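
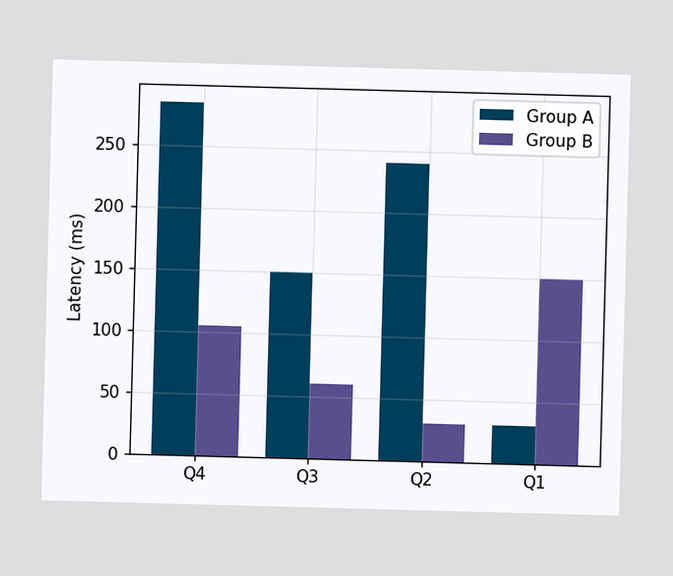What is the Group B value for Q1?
The Group B bar at Q1 reaches 150ms on the y-axis.

150ms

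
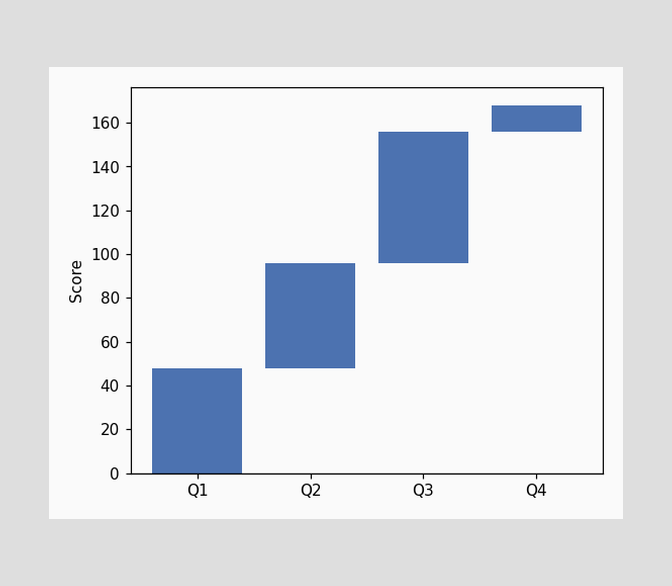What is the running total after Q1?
After Q1 the running total reaches 48.

48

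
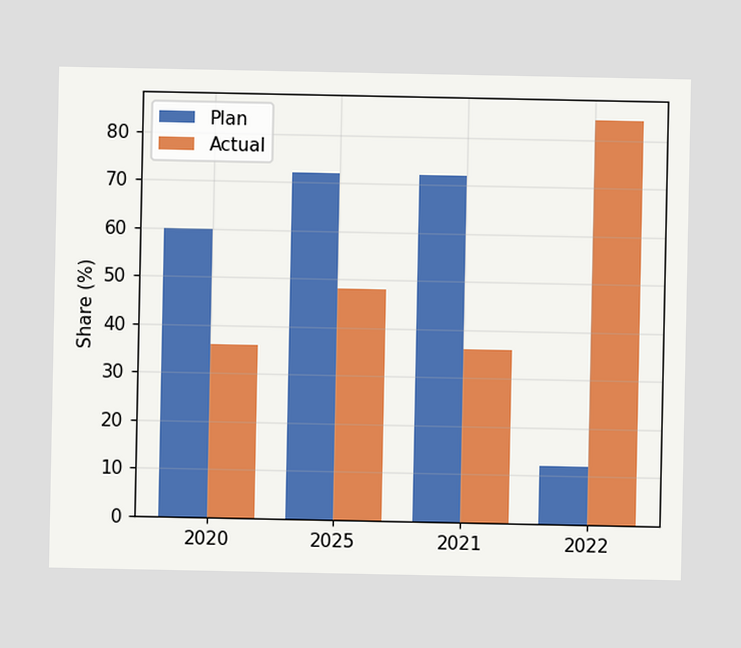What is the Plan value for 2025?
72%

The Plan bar at 2025 reaches 72% on the y-axis.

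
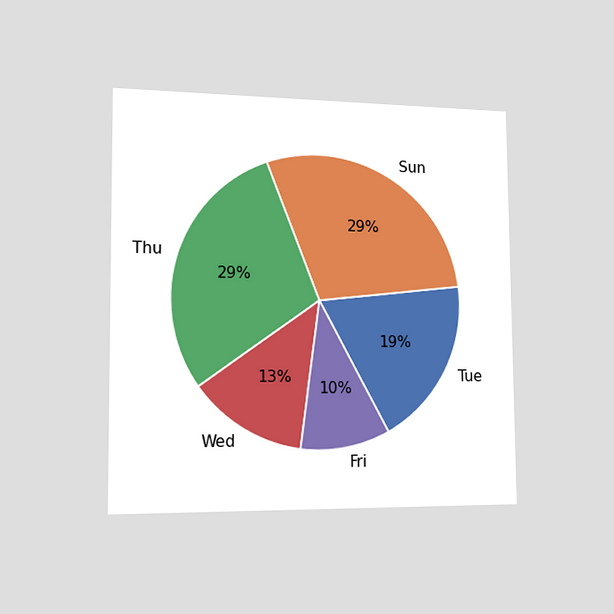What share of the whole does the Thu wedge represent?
29%

The chart is viewed slightly from the left. The Thu slice takes up 29% of the pie.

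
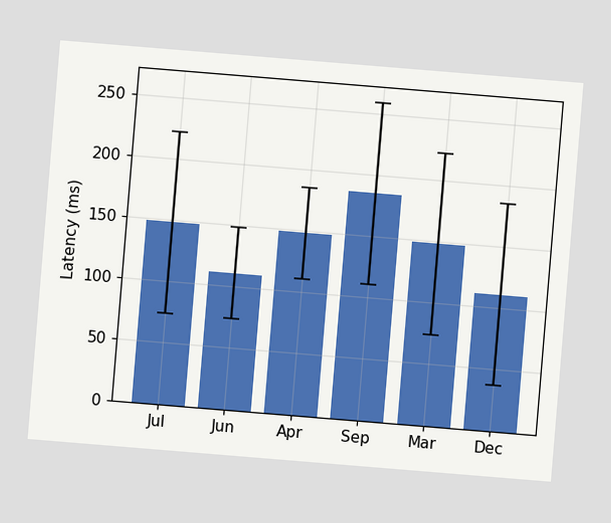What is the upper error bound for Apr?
185ms

The chart is tilted about 5° clockwise. The Apr bar's upper whisker reaches 185ms.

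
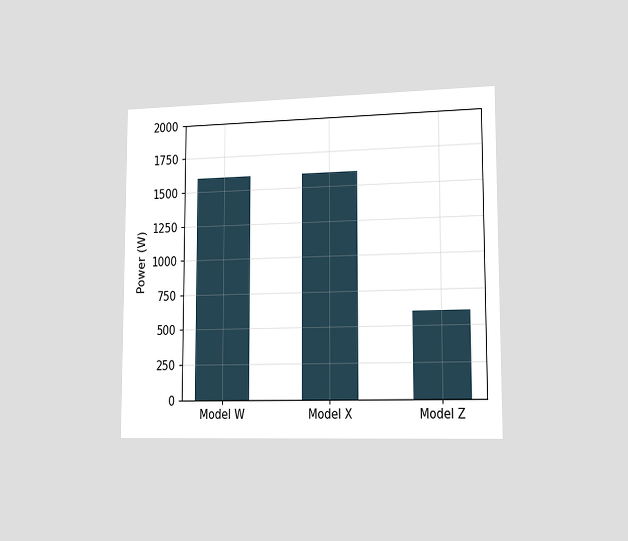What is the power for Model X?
The chart is viewed slightly from the right. Reading along the chart's y-axis, the Model X bar reaches 1600W.

1600W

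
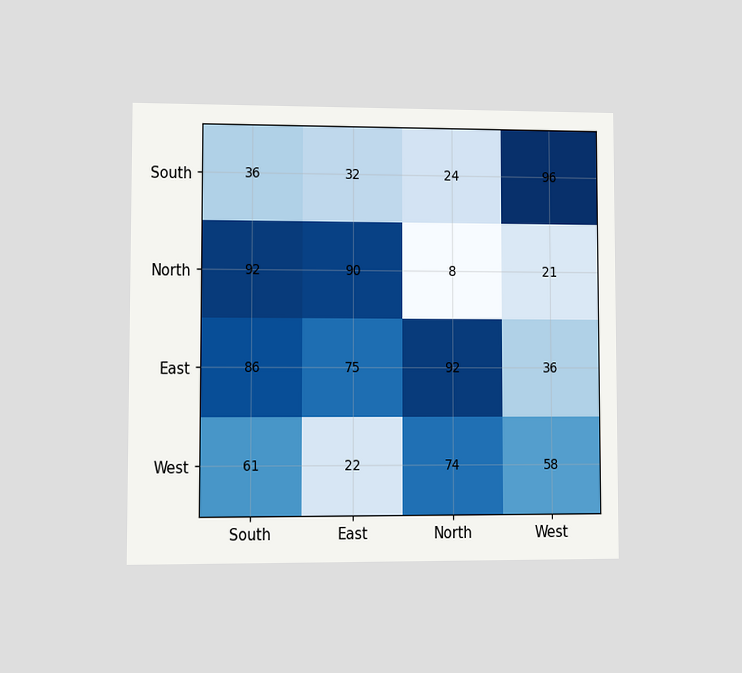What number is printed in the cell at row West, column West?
58

The chart is viewed at a slight angle. The (West, West) cell reads 58.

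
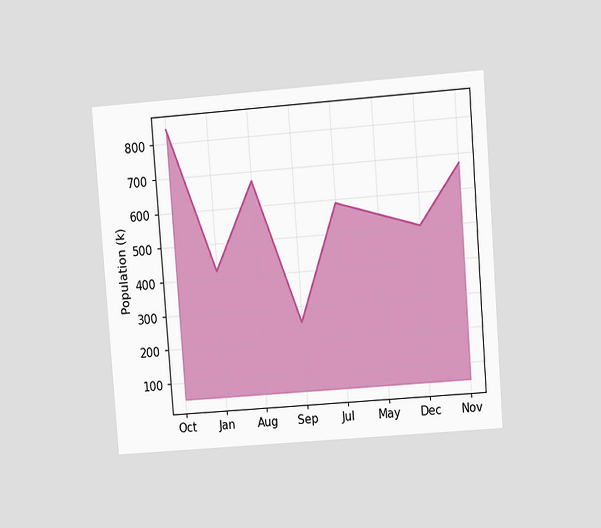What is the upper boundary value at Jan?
The chart is tilted about 4° counter-clockwise and viewed at a slight angle. At Jan the upper boundary is at 420k.

420k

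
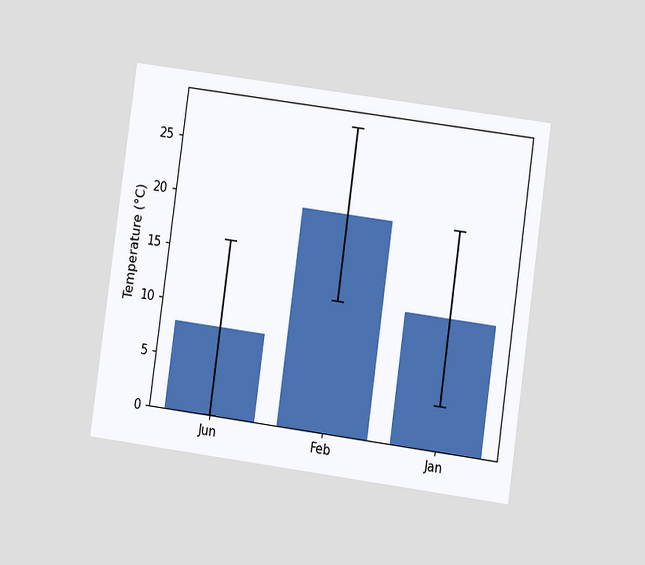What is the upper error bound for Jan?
The chart is tilted about 8° clockwise and viewed at a slight angle. The Jan bar's upper whisker reaches 20°C.

20°C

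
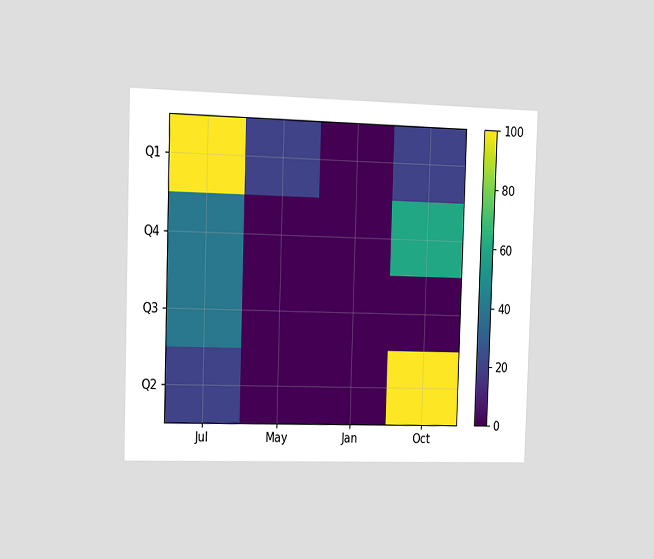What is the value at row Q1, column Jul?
100

The chart is viewed slightly from the left. Matching cell (Q1, Jul) against the colorbar gives 100.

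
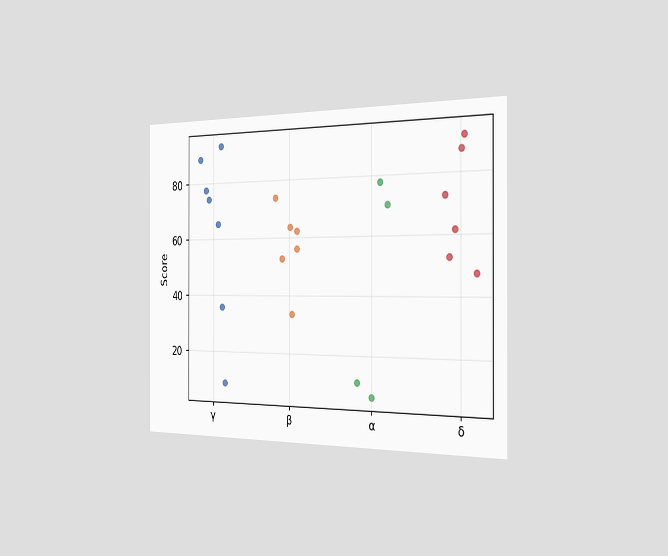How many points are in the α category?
The chart is viewed slightly from the right. Counting the markers in the α column gives 4.

4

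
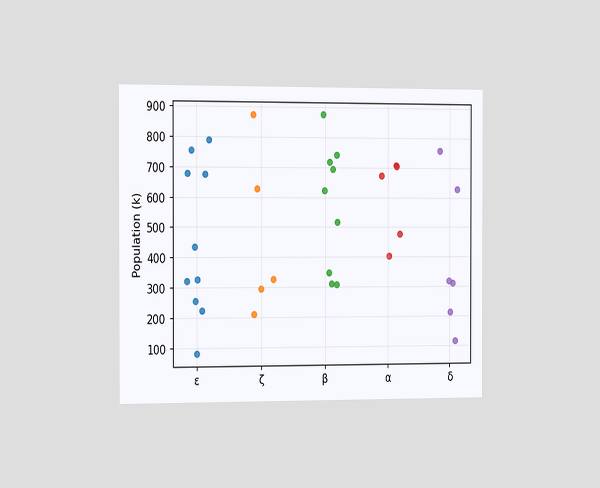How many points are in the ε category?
10

The chart is viewed slightly from the left. Counting the markers in the ε column gives 10.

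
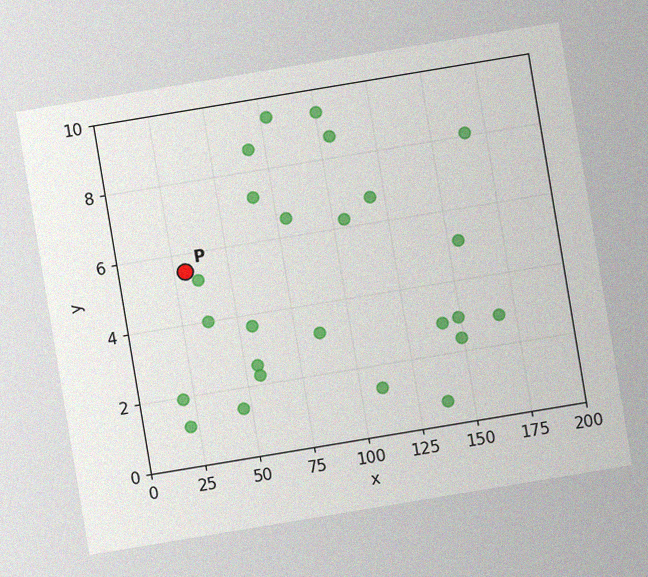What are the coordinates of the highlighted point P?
The chart is tilted about 9° counter-clockwise, with some photo noise. Following the gridlines from P to each axis, P sits at (30, 5.5).

(30, 5.5)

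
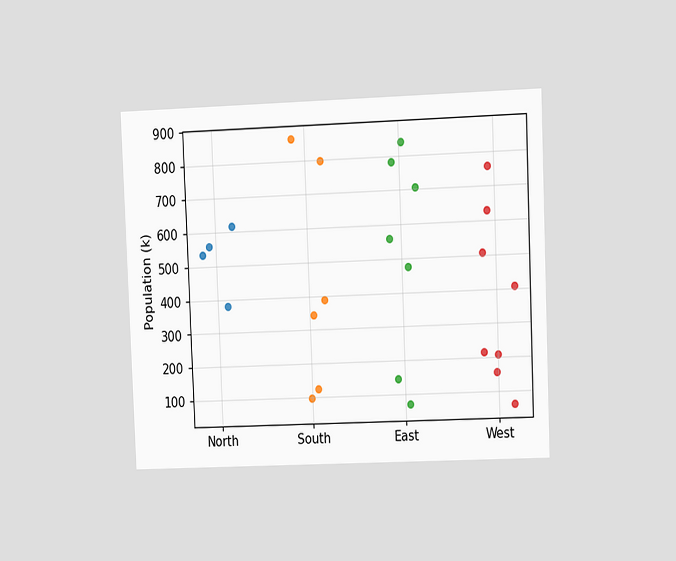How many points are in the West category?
8

The chart is tilted about 2° counter-clockwise and viewed at a slight angle. Counting the markers in the West column gives 8.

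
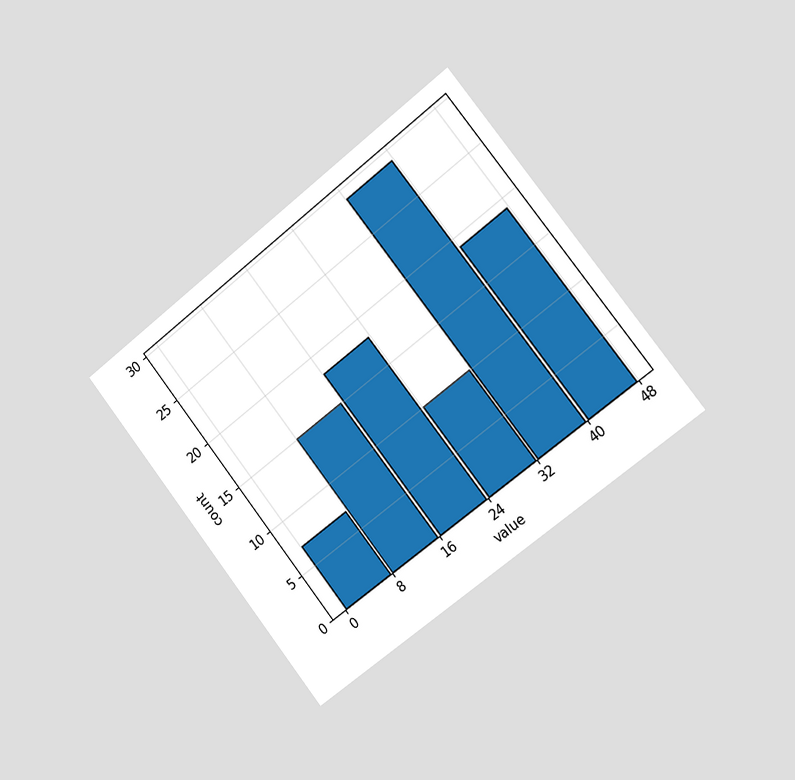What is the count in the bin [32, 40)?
29

The chart is tilted about 38° counter-clockwise and viewed slightly from the right. The [32, 40) bin has height 29.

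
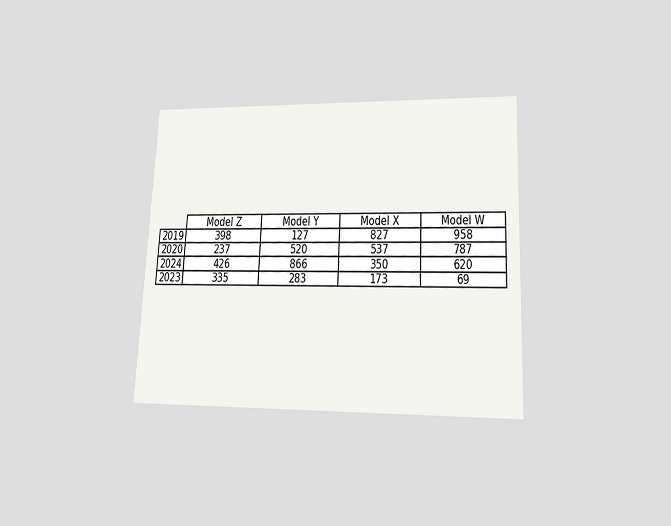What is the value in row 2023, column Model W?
69

The chart is tilted about 3° clockwise and viewed slightly from below. The (2023, Model W) cell reads 69.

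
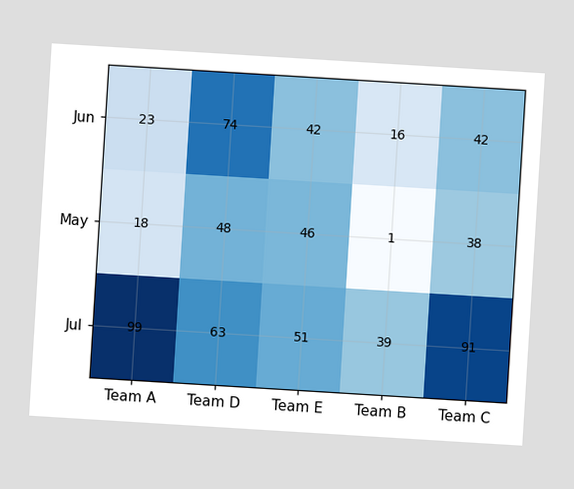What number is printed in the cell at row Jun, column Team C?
The chart is tilted about 3° clockwise. The (Jun, Team C) cell reads 42.

42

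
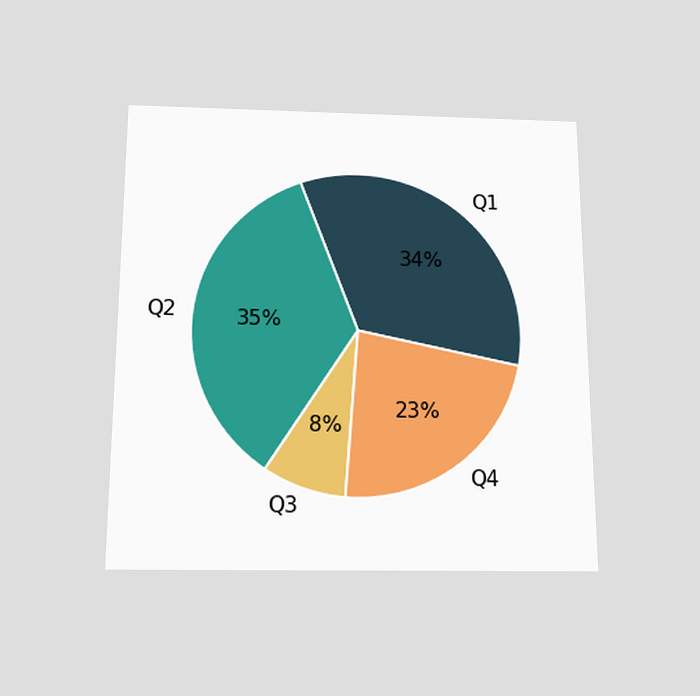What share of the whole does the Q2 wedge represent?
35%

The chart is viewed slightly from below. The Q2 slice takes up 35% of the pie.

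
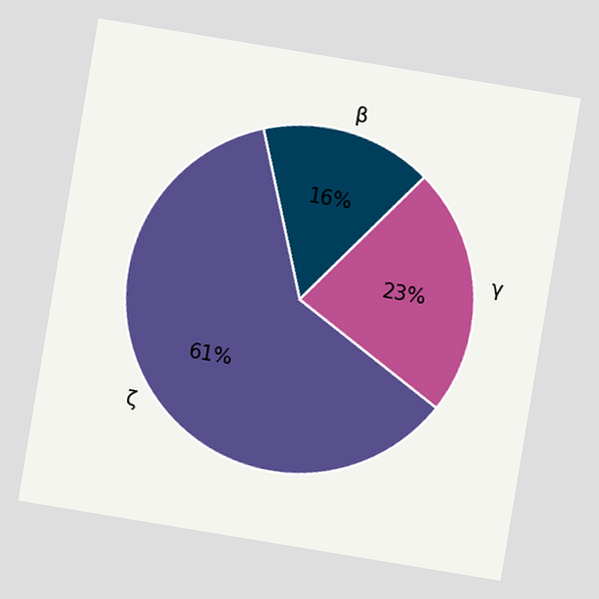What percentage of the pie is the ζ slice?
The chart is tilted about 9° clockwise. The ζ slice takes up 61% of the pie.

61%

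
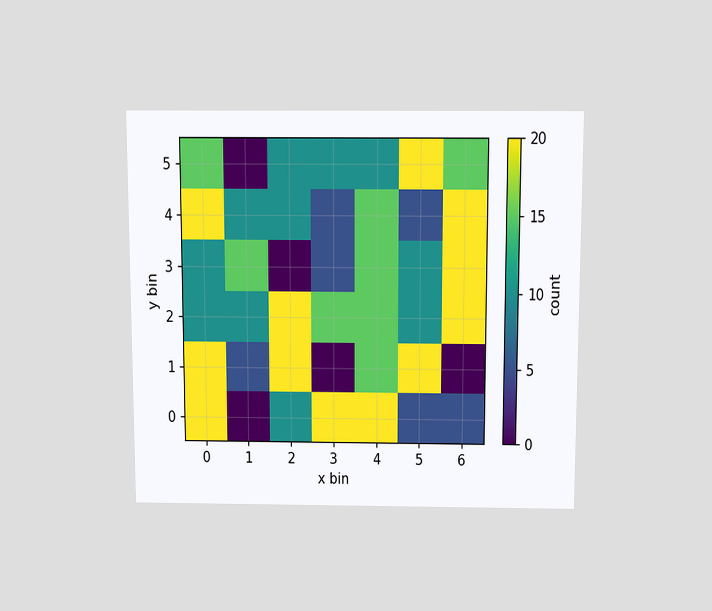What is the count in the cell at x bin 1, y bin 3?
The chart is viewed slightly from above. Matching the cell (1, 3) against the colorbar gives 15.

15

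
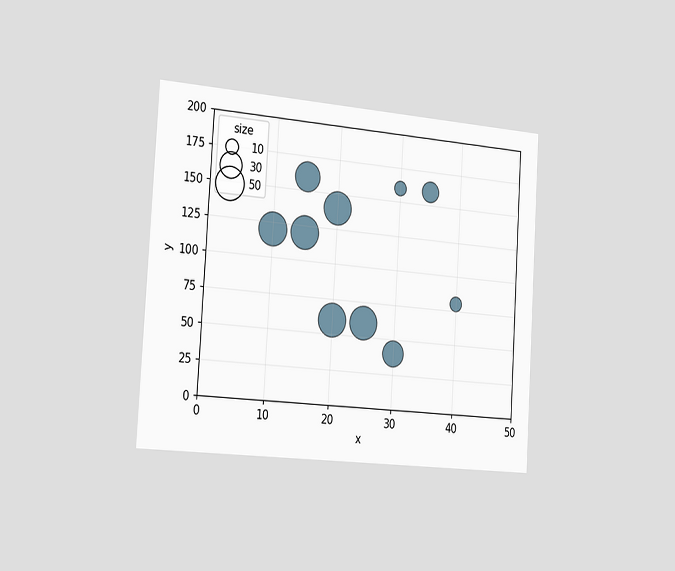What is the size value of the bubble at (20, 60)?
50

The chart is tilted about 3° clockwise and viewed slightly from the left. Matching the bubble at (20, 60) against the size legend gives 50.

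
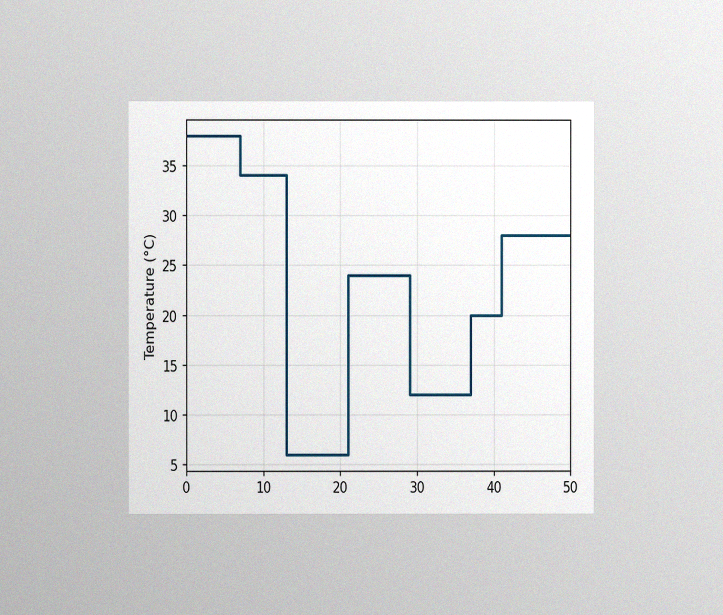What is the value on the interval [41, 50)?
The chart is viewed at a slight angle, with some photo noise. On [41, 50) the step sits at 28°C.

28°C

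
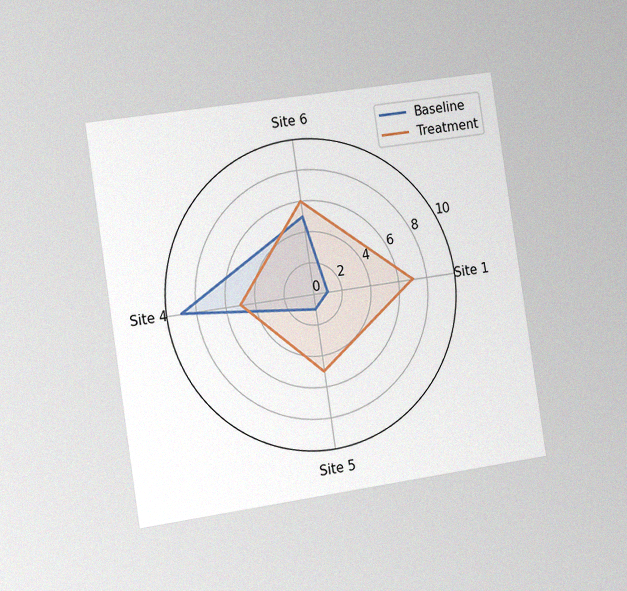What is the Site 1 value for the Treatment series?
7

The chart is tilted about 9° counter-clockwise and viewed slightly from the left, with some photo noise. On the Site 1 axis, Treatment reaches 7.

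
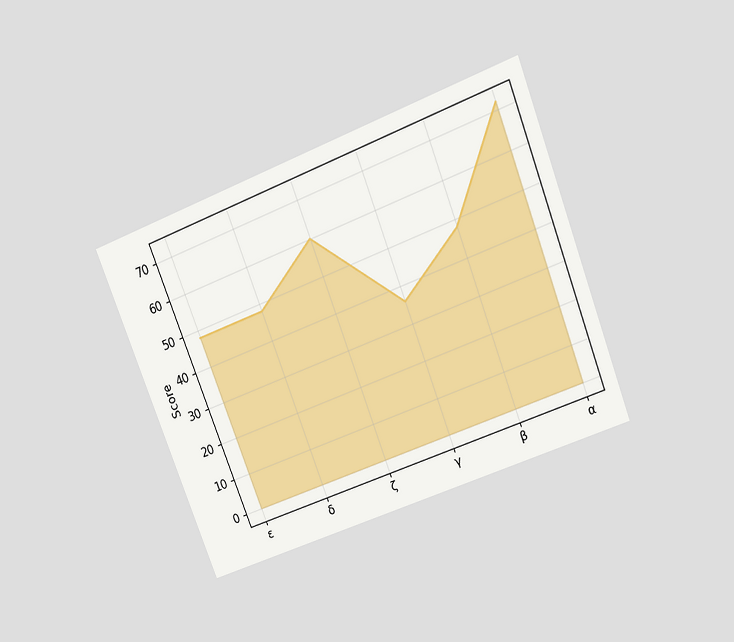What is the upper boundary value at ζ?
The chart is tilted about 21° counter-clockwise and viewed at a slight angle. At ζ the upper boundary is at 60.

60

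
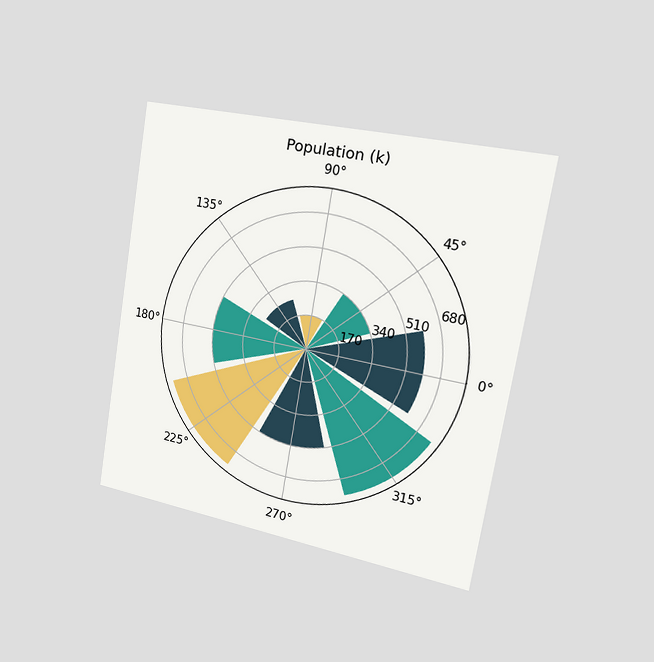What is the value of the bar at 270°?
510k

The chart is tilted about 9° clockwise and viewed slightly from the right. The bar at 270° reaches 510k on the radial axis.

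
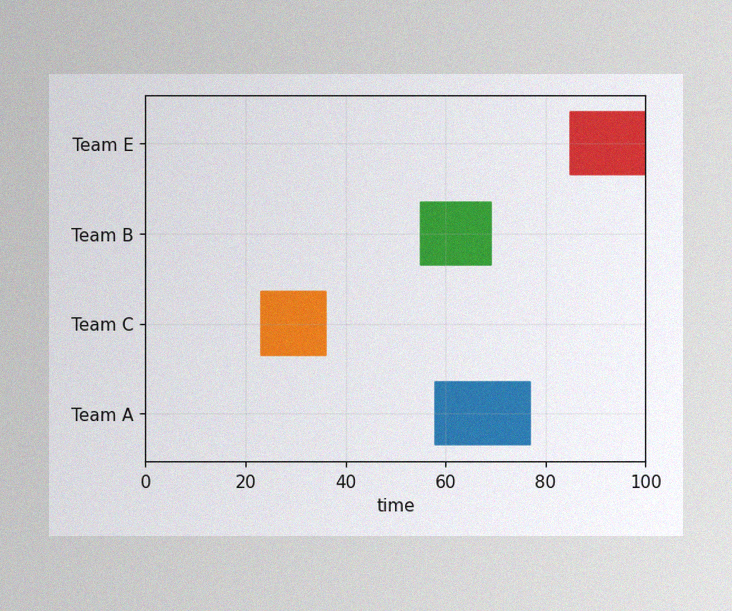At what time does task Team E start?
85

The image has some photo noise and uneven lighting. The Team E bar begins at t=85.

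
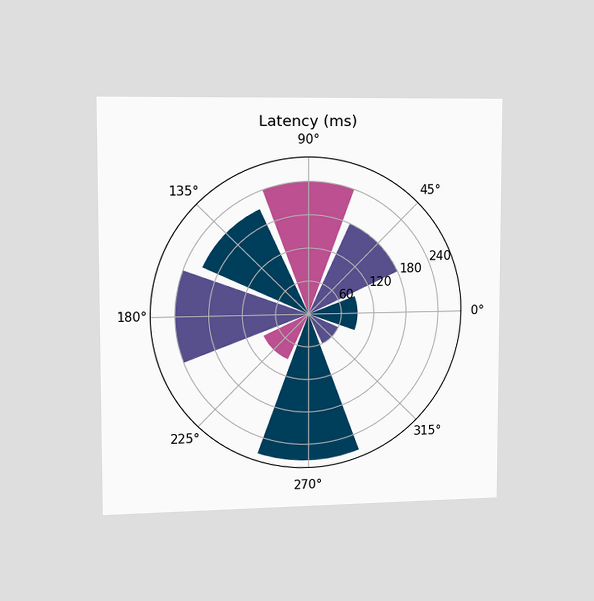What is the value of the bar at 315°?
60ms

The chart is viewed slightly from the left. The bar at 315° reaches 60ms on the radial axis.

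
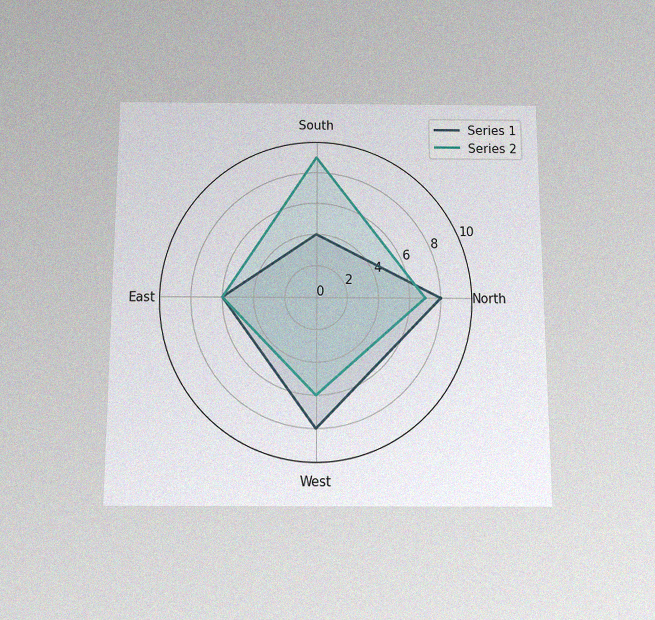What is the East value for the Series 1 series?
The chart is viewed slightly from below, with some photo noise. On the East axis, Series 1 reaches 6.

6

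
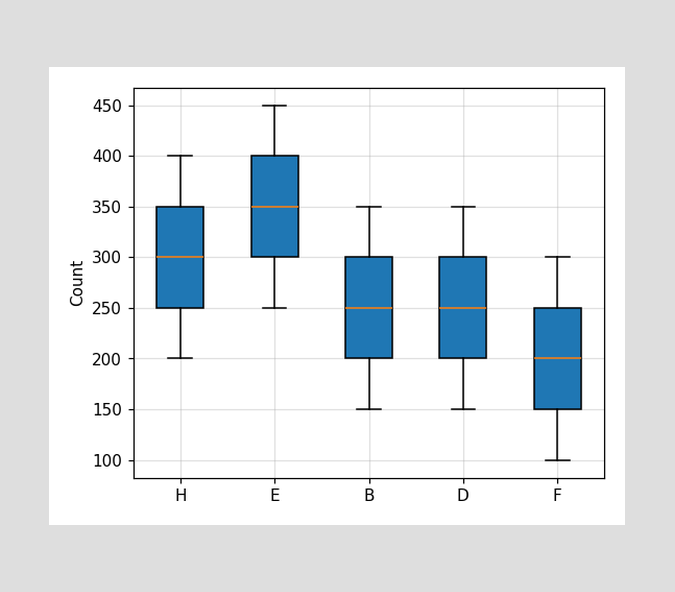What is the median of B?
The median line in the B box sits at 250.

250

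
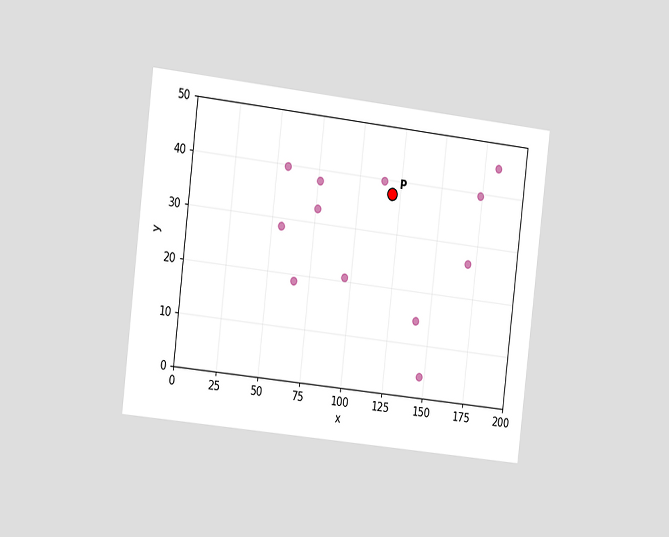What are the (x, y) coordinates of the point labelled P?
The chart is tilted about 7° clockwise and viewed slightly from the left. Following the gridlines from P to each axis, P sits at (120, 37.5).

(120, 37.5)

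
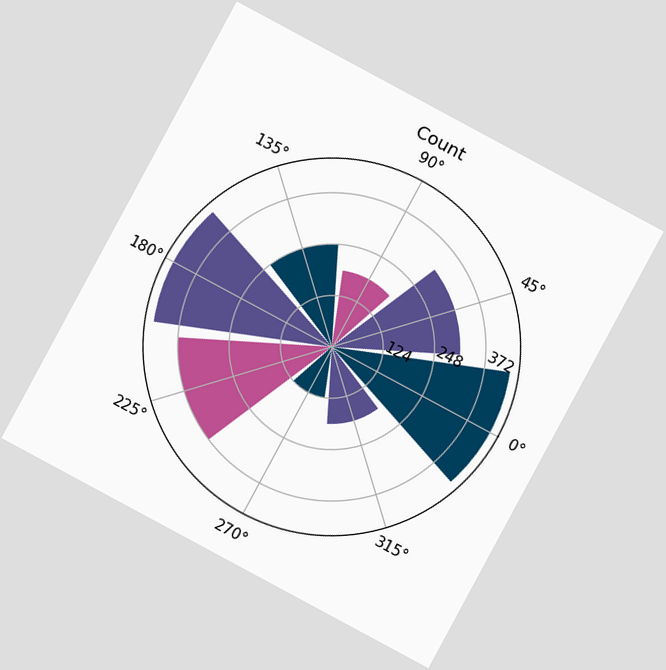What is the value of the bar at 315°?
186

The chart is tilted about 28° clockwise. The bar at 315° reaches 186 on the radial axis.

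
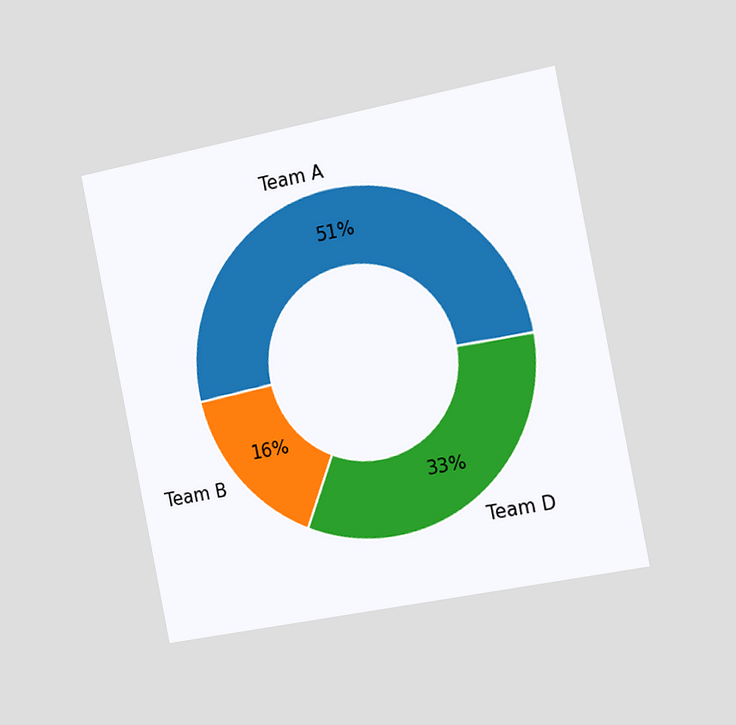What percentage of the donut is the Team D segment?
33%

The chart is tilted about 11° counter-clockwise and viewed slightly from the right. The Team D segment takes up 33% of the ring.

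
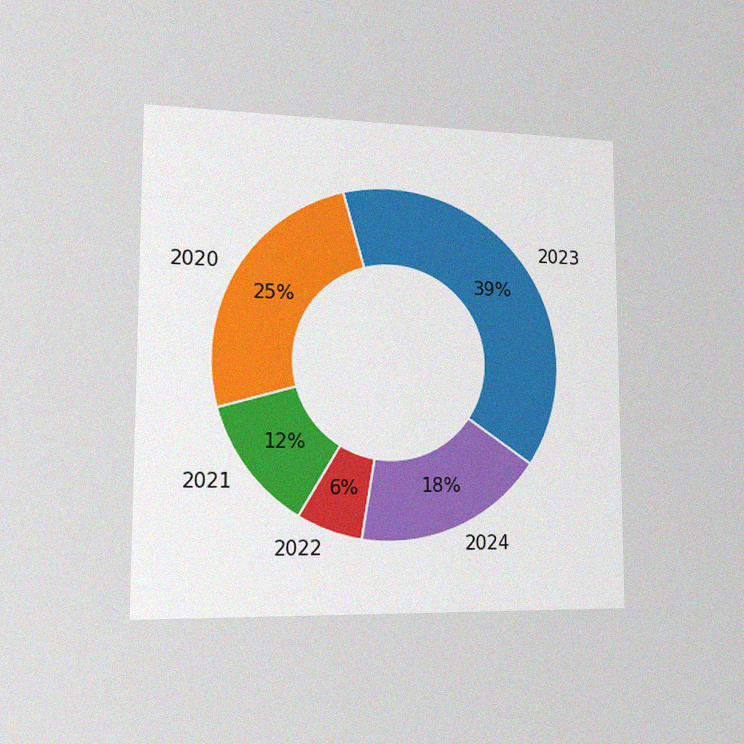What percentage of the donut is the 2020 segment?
25%

The chart is viewed slightly from the left, with some photo noise. The 2020 segment takes up 25% of the ring.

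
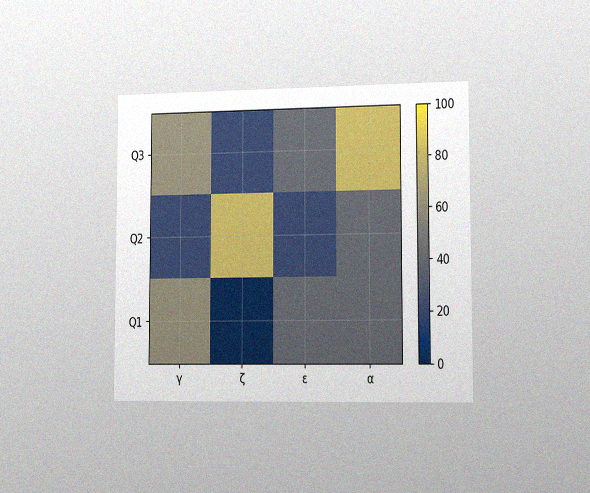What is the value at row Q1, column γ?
The chart is viewed slightly from the right, with some photo noise. Matching cell (Q1, γ) against the colorbar gives 60.

60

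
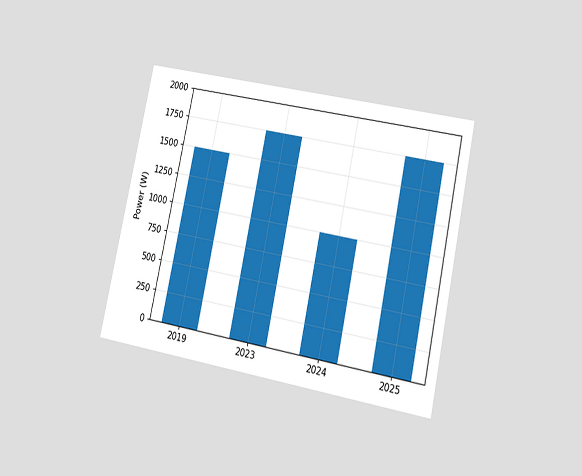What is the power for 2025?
The chart is tilted about 12° clockwise and viewed at a slight angle. Reading along the chart's y-axis, the 2025 bar reaches 1750W.

1750W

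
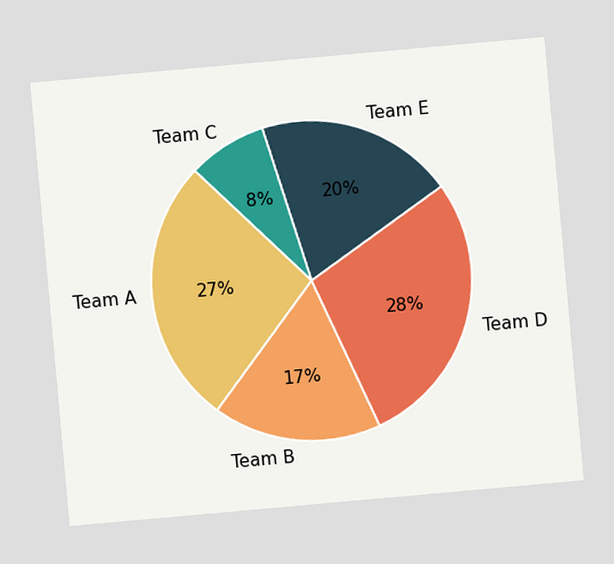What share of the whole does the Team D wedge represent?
28%

The chart is tilted about 5° counter-clockwise. The Team D slice takes up 28% of the pie.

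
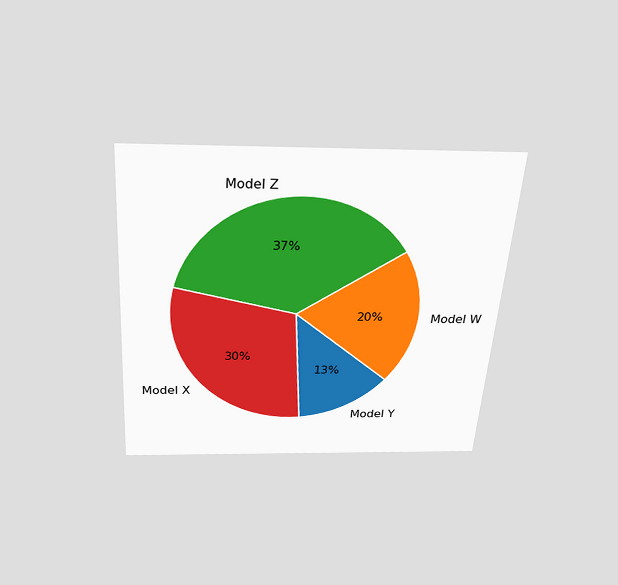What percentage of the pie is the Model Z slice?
37%

The chart is tilted about 4° clockwise and viewed slightly from above. The Model Z slice takes up 37% of the pie.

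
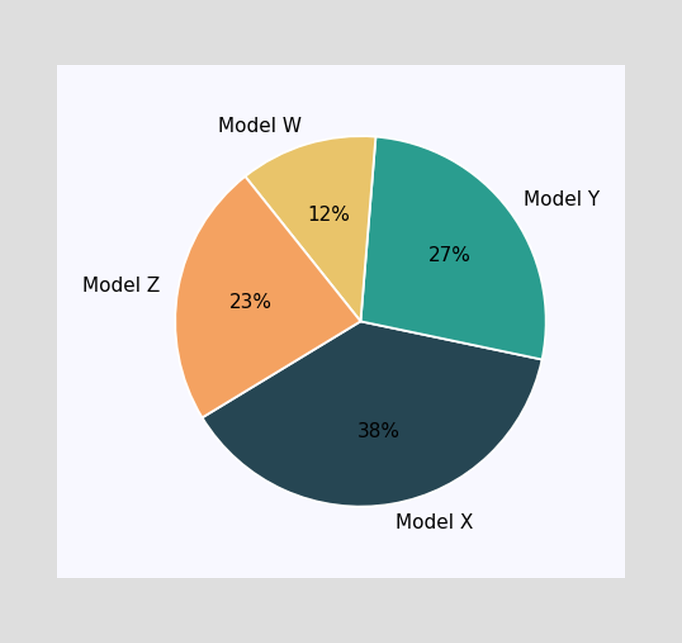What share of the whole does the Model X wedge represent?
38%

The Model X slice takes up 38% of the pie.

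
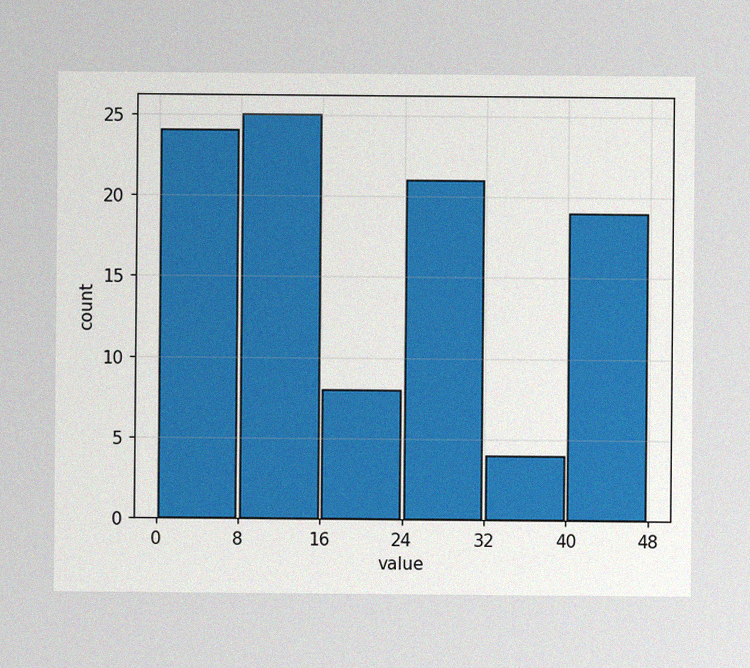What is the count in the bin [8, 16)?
25

The image has some photo noise and uneven lighting. The [8, 16) bin has height 25.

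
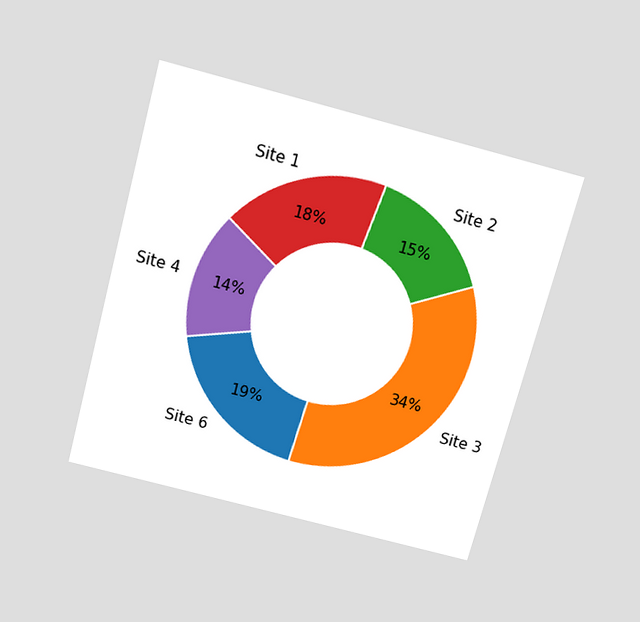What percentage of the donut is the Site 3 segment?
34%

The chart is tilted about 15° clockwise and viewed slightly from above. The Site 3 segment takes up 34% of the ring.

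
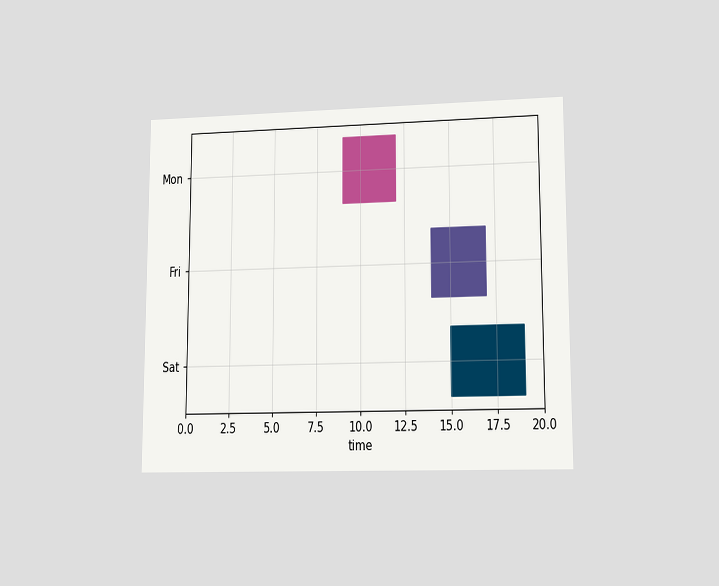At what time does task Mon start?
The chart is viewed at a slight angle. The Mon bar begins at t=9.

9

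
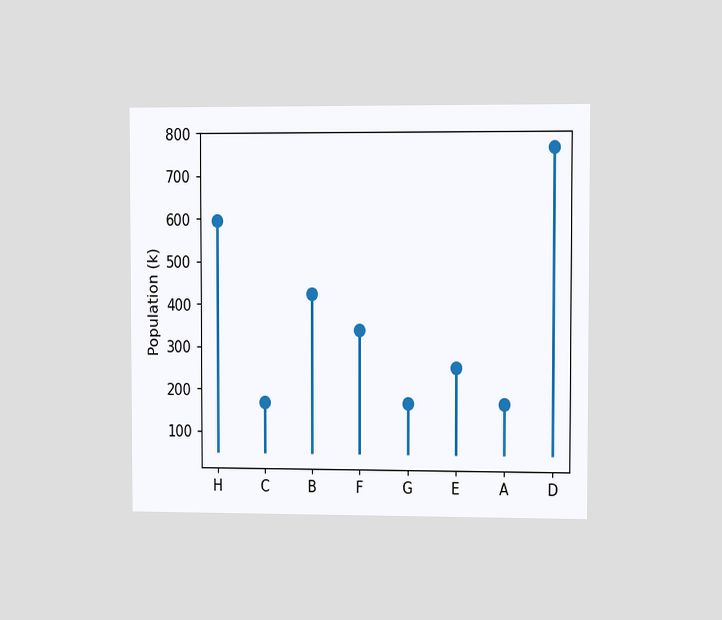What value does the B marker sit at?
425k

The chart is viewed slightly from the right. The B marker sits at 425k.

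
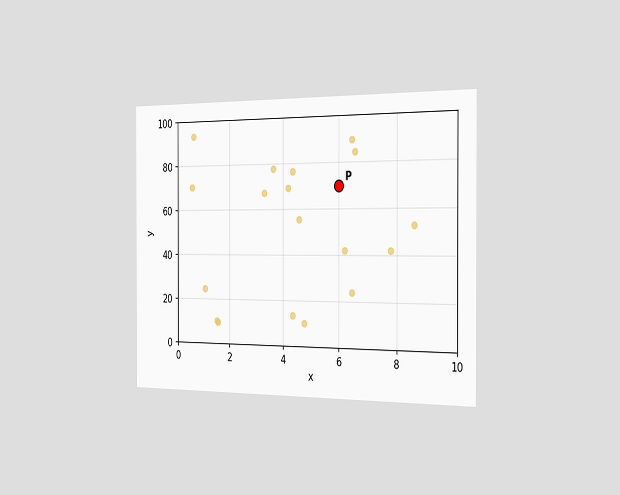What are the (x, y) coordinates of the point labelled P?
The chart is viewed slightly from the right. Following the gridlines from P to each axis, P sits at (6, 70).

(6, 70)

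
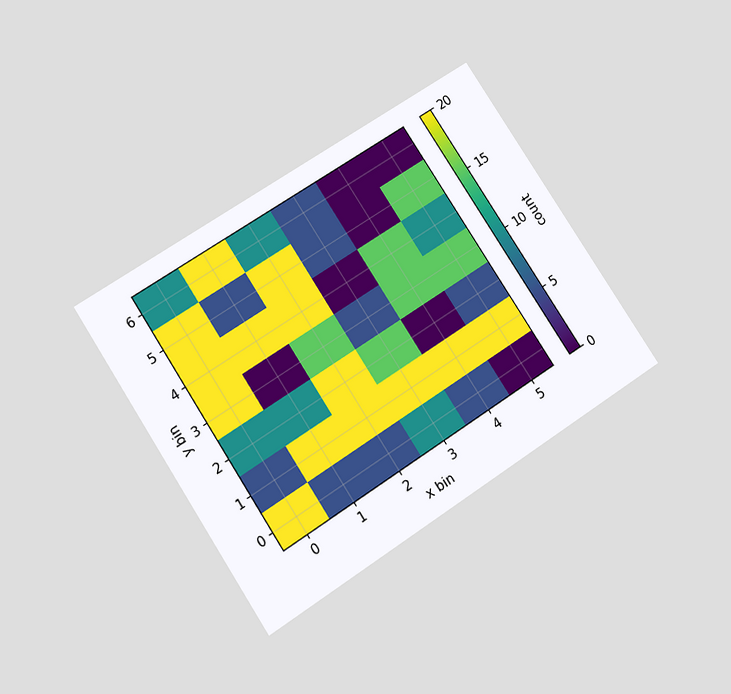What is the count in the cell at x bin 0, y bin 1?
5

The chart is tilted about 33° counter-clockwise and viewed slightly from below. Matching the cell (0, 1) against the colorbar gives 5.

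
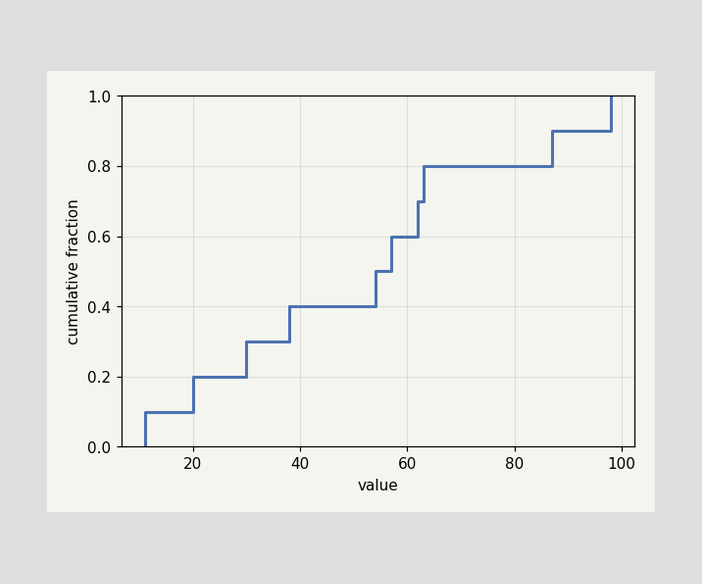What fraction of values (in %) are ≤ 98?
100%

At x=98 the ECDF step is at 100%.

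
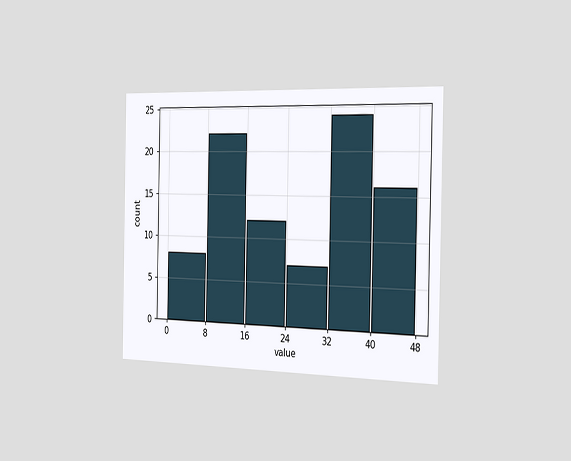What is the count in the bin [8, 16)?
22

The chart is viewed slightly from the right. The [8, 16) bin has height 22.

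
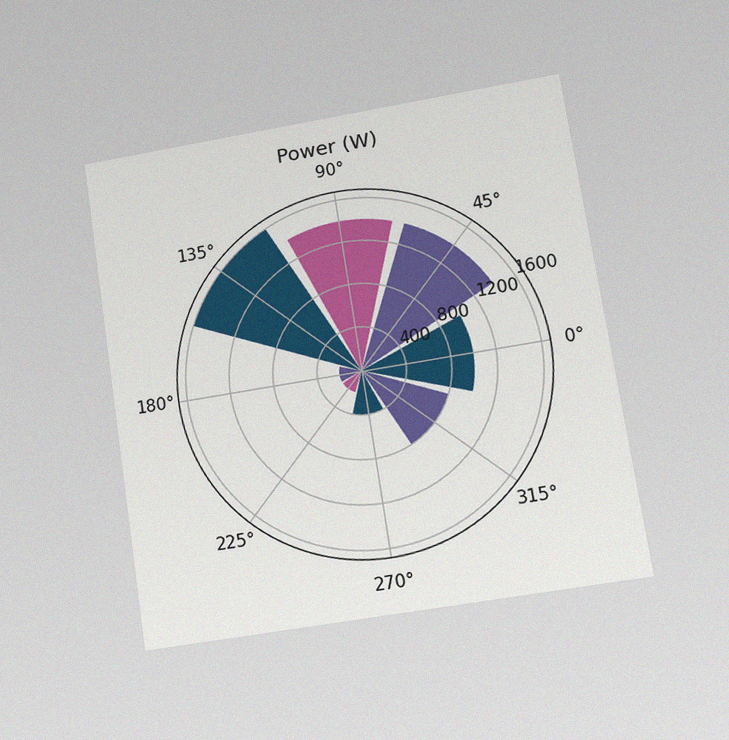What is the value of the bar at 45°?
1400W

The chart is tilted about 9° counter-clockwise and viewed at a slight angle, with some photo noise. The bar at 45° reaches 1400W on the radial axis.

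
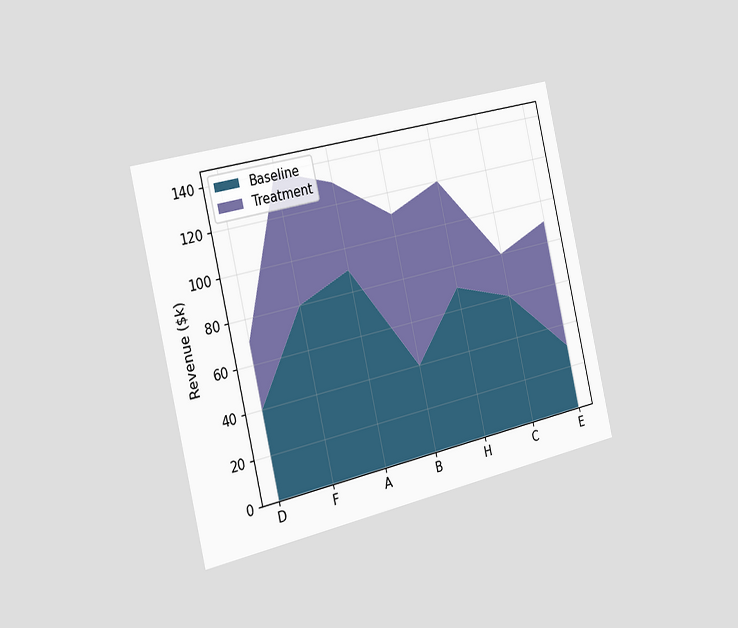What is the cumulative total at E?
$90k

The chart is tilted about 13° counter-clockwise and viewed slightly from the left. The stacked total at E reaches $90k.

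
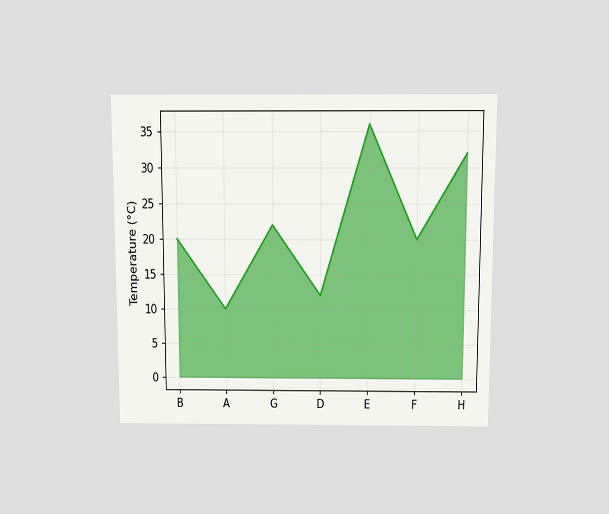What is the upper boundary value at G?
22°C

The chart is viewed slightly from above. At G the upper boundary is at 22°C.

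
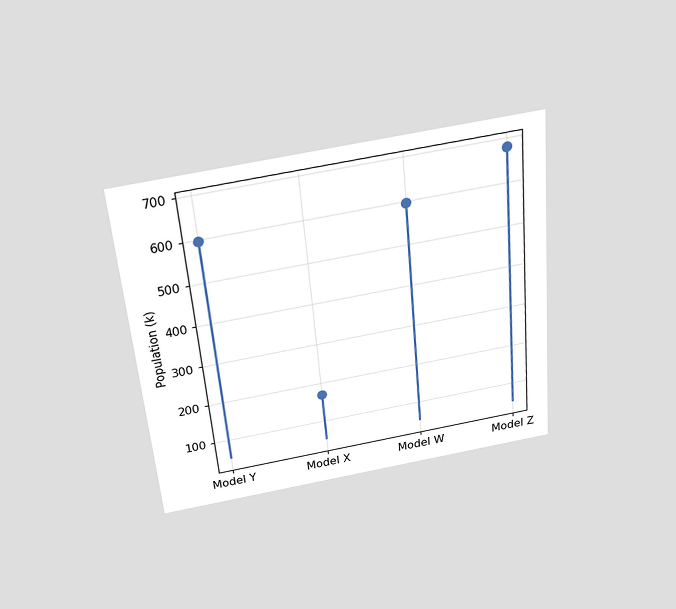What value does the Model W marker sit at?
595k

The chart is tilted about 5° counter-clockwise and viewed slightly from above. The Model W marker sits at 595k.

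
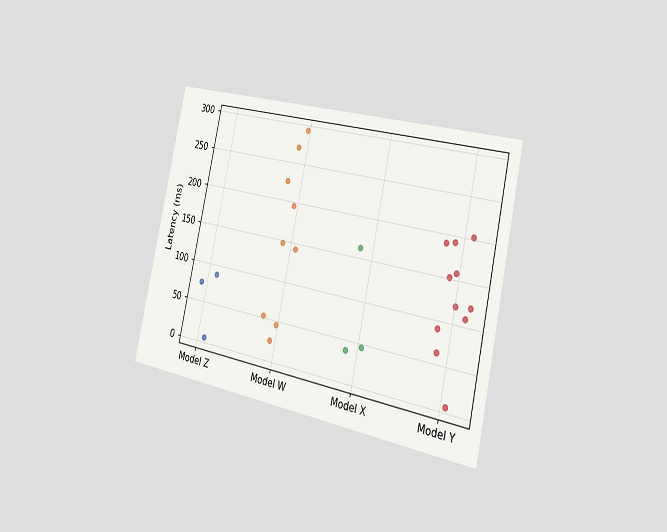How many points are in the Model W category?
The chart is tilted about 12° clockwise and viewed slightly from the right. Counting the markers in the Model W column gives 9.

9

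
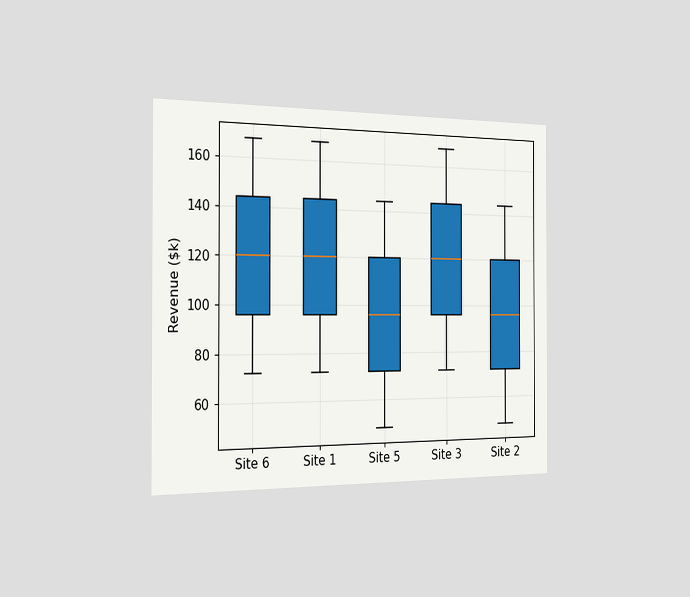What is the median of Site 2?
The chart is viewed slightly from the left. The median line in the Site 2 box sits at $96k.

$96k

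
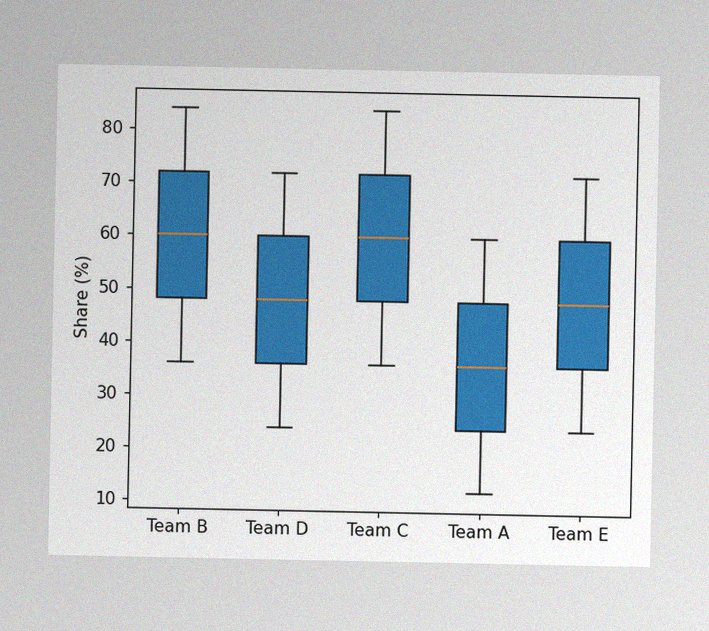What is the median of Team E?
The image has some photo noise and uneven lighting. The median line in the Team E box sits at 48%.

48%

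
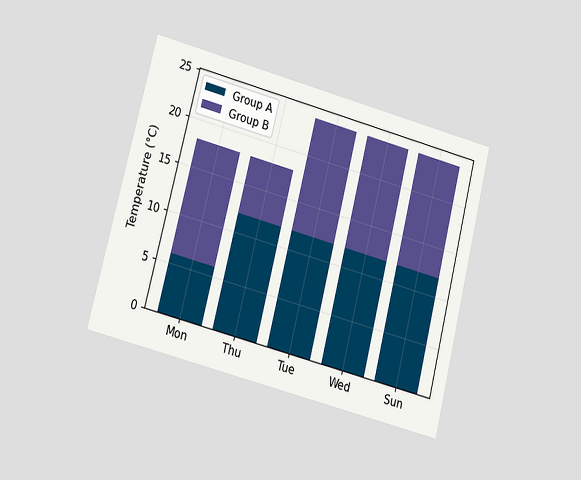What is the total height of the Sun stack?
The chart is tilted about 14° clockwise and viewed at a slight angle. The Sun stack's top reaches 24°C on the y-axis.

24°C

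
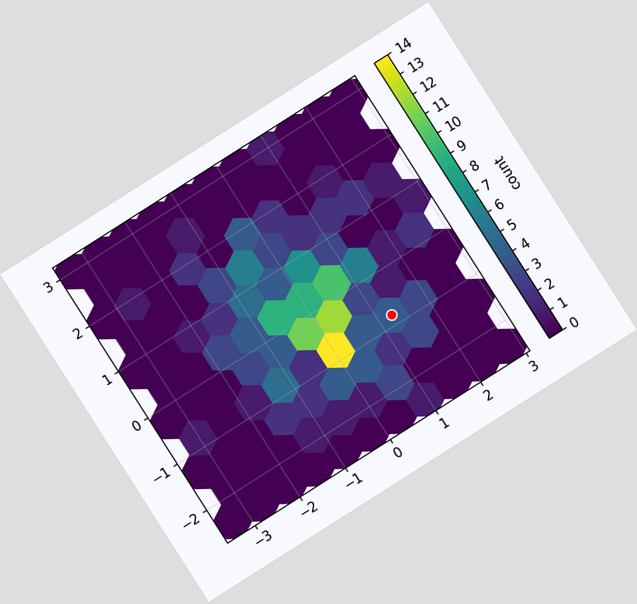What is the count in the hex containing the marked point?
The chart is tilted about 32° counter-clockwise. The marked hex reads 4 on the colorbar.

4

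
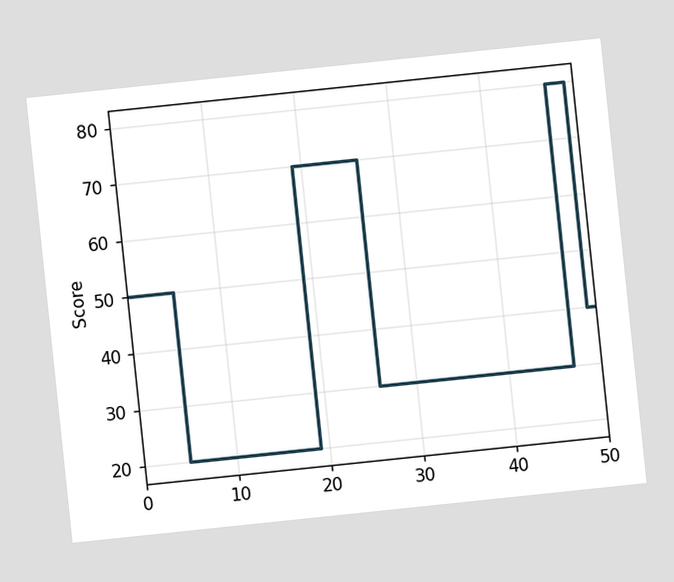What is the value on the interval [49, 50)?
40

The chart is tilted about 6° counter-clockwise. On [49, 50) the step sits at 40.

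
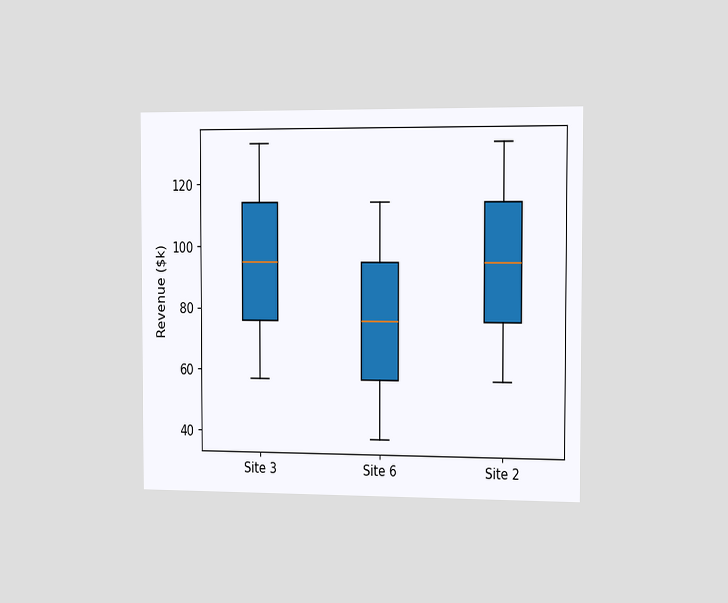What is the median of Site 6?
The chart is viewed slightly from the right. The median line in the Site 6 box sits at $76k.

$76k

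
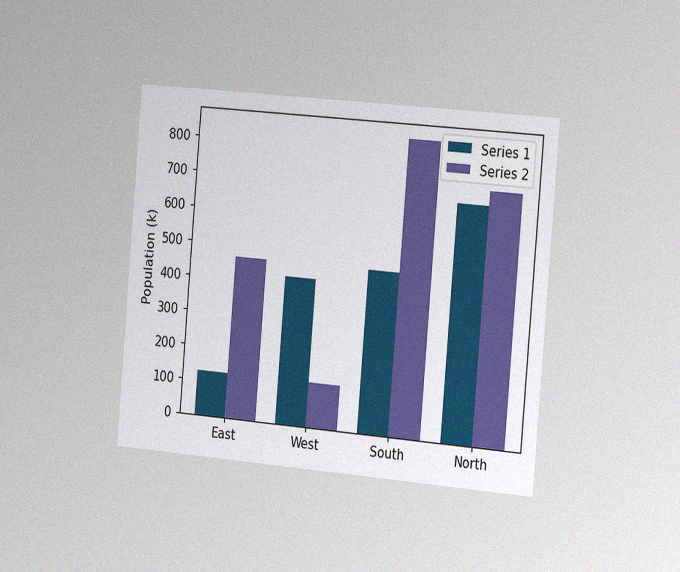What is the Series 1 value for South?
The chart is tilted about 5° clockwise and viewed slightly from the right, with some photo noise. The Series 1 bar at South reaches 462k on the y-axis.

462k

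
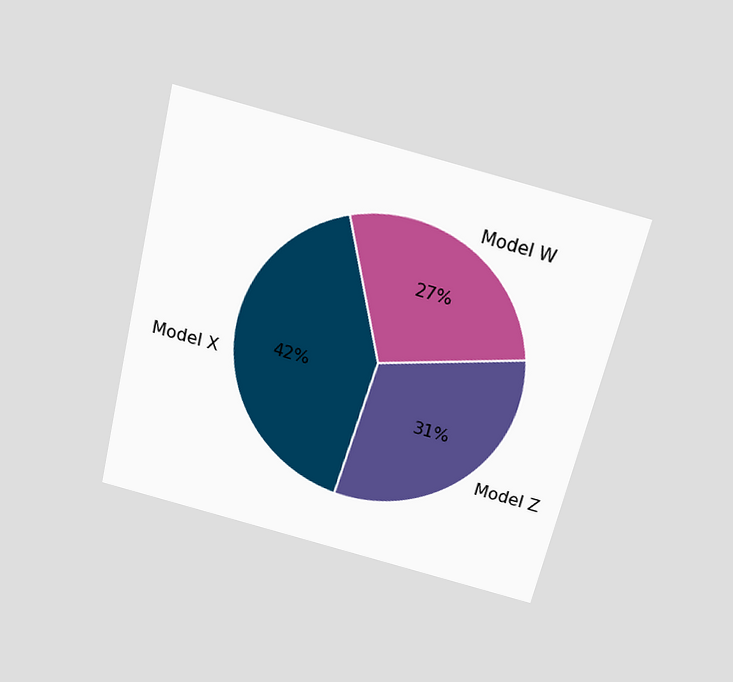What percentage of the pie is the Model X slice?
The chart is tilted about 13° clockwise and viewed slightly from above. The Model X slice takes up 42% of the pie.

42%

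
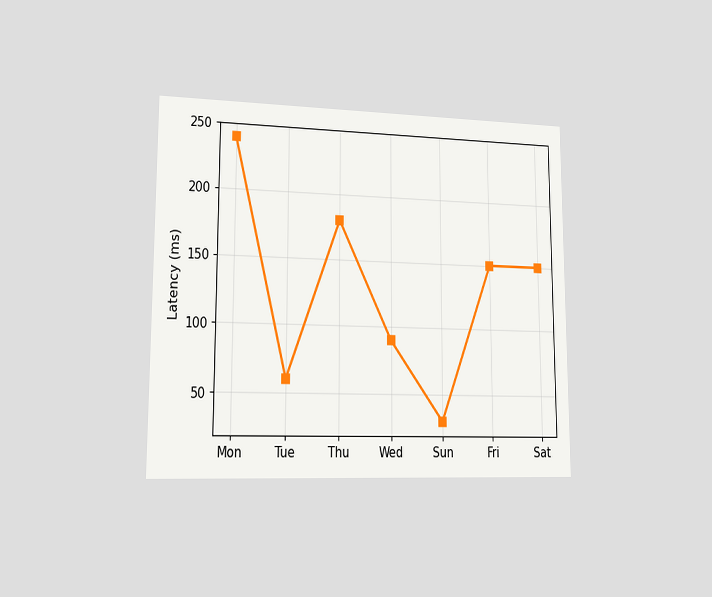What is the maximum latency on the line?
240ms

The chart is viewed slightly from the left. The highest point is at Mon, and reading across to the y-axis gives 240ms.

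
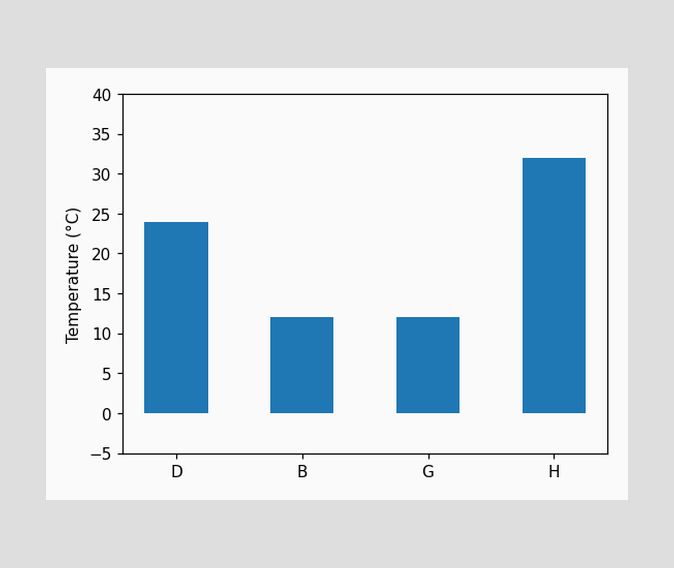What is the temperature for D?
Reading along the chart's y-axis, the D bar reaches 24°C.

24°C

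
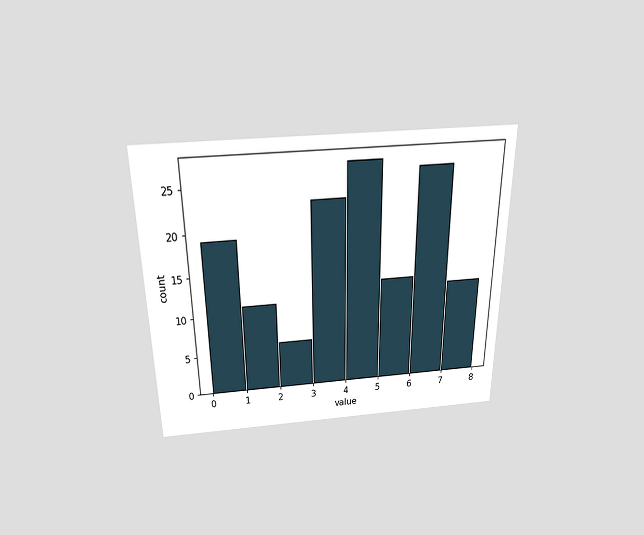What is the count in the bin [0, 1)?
19

The chart is viewed slightly from above. The [0, 1) bin has height 19.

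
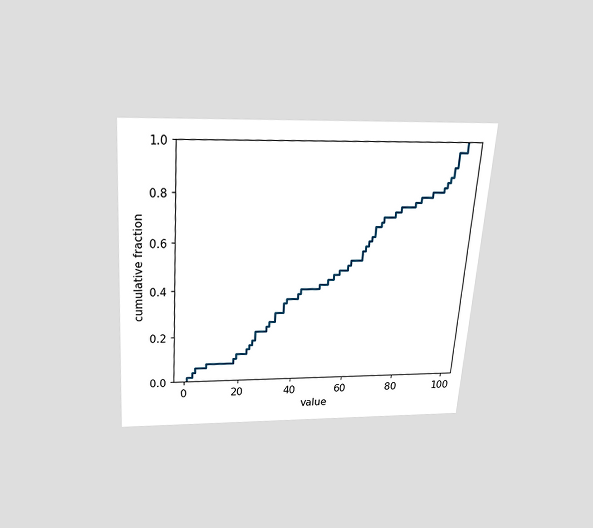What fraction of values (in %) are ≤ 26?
The chart is tilted about 4° clockwise and viewed slightly from above. At x=26 the ECDF step is at 22%.

22%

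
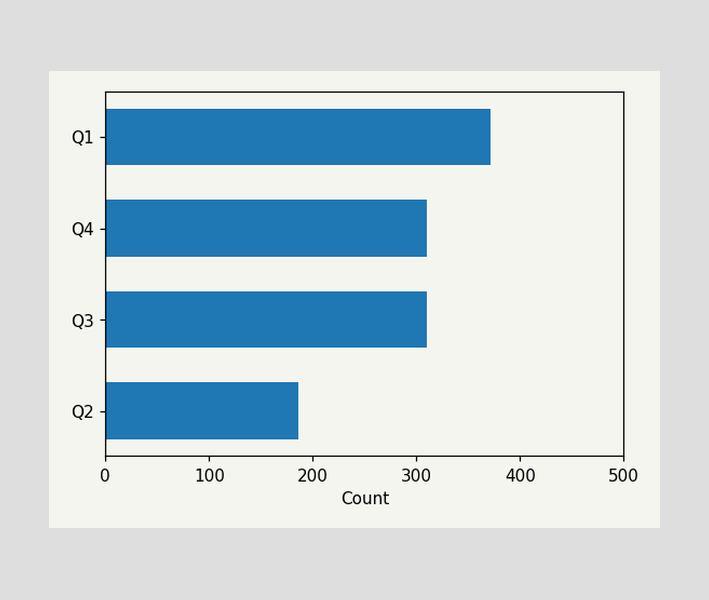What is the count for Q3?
310

Reading along the chart's x-axis, the Q3 bar reaches 310.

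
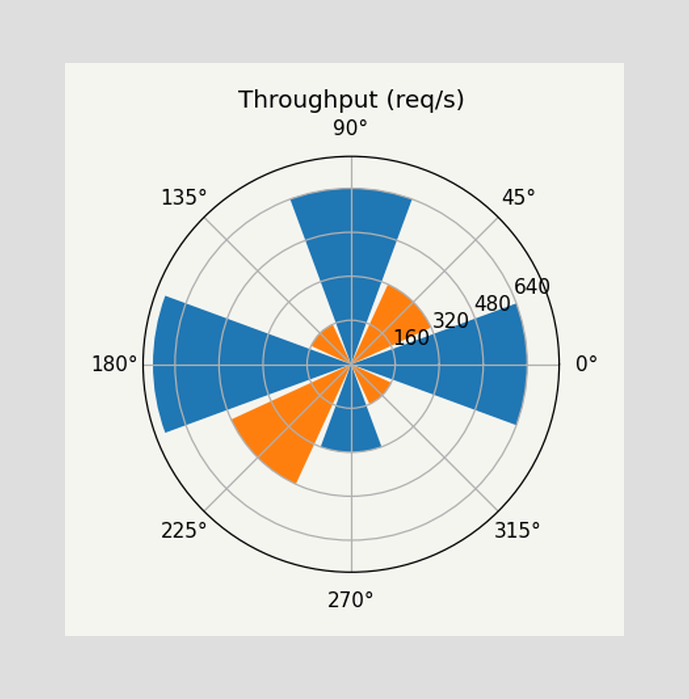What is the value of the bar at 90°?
The bar at 90° reaches 640req/s on the radial axis.

640req/s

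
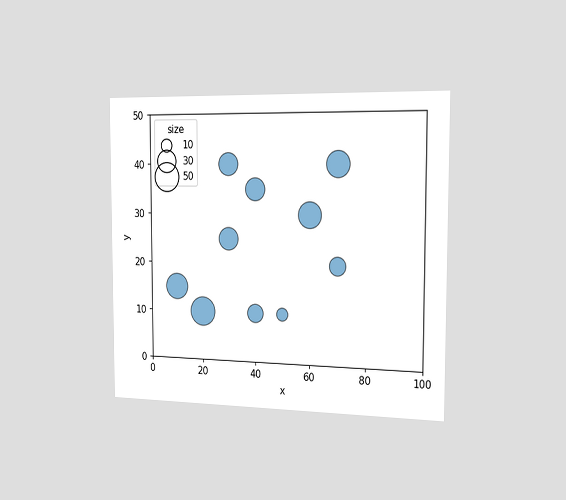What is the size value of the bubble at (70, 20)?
20

The chart is viewed slightly from the right. Matching the bubble at (70, 20) against the size legend gives 20.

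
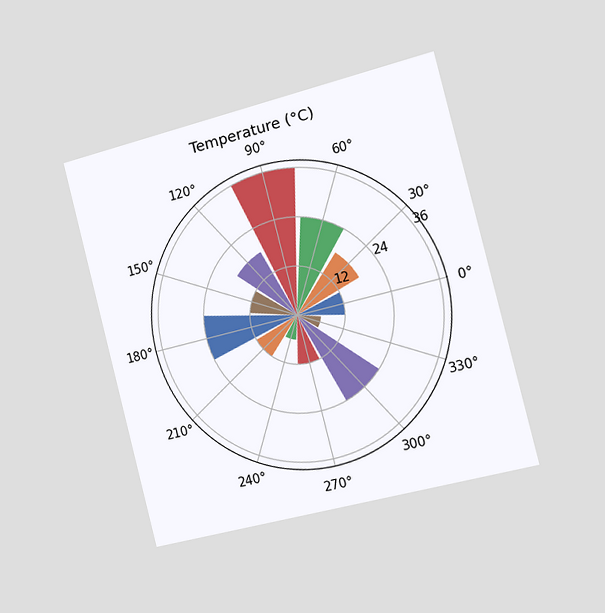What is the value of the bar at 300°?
The chart is tilted about 14° counter-clockwise and viewed slightly from the right. The bar at 300° reaches 24°C on the radial axis.

24°C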